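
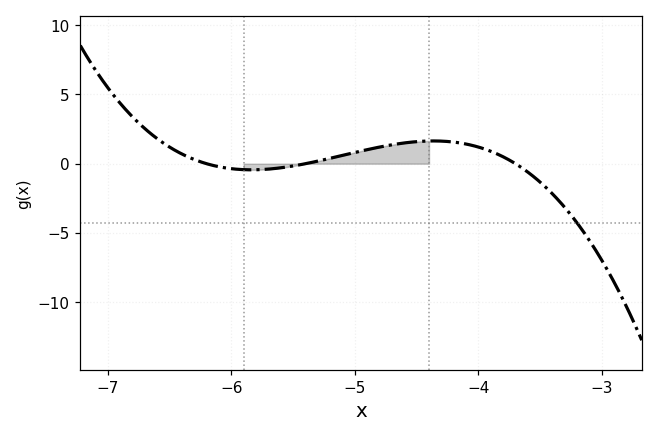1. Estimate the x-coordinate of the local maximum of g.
-4.36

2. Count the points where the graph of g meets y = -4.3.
1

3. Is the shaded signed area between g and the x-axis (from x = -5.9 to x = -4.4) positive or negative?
positive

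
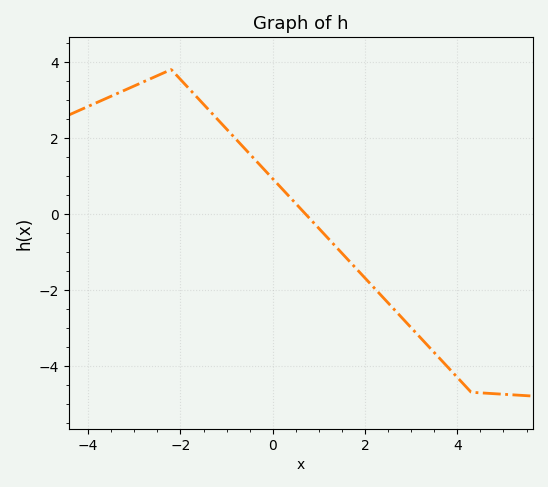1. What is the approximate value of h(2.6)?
-2.48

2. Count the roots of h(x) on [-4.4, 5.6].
1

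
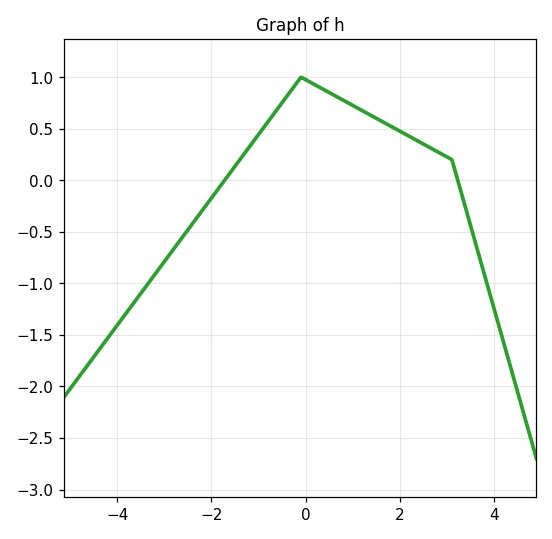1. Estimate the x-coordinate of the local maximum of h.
-0.1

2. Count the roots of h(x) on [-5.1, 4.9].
2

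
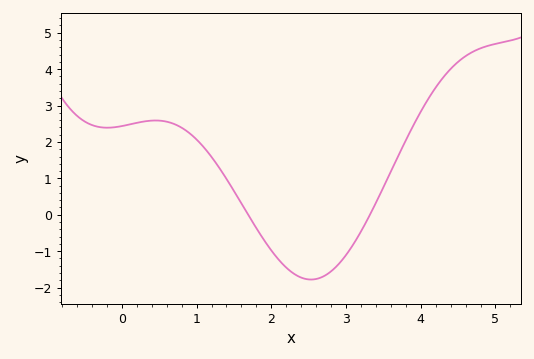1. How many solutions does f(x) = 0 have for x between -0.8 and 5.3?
2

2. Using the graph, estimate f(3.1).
-0.8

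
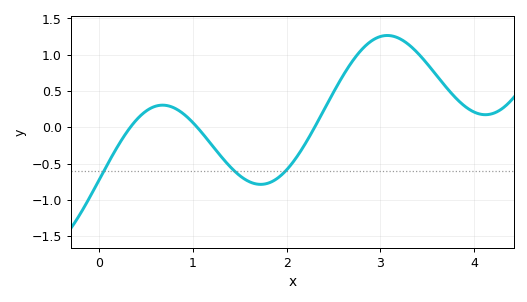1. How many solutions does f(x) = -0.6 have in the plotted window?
3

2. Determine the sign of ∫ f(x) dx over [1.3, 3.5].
positive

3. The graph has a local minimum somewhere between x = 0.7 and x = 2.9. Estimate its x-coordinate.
1.7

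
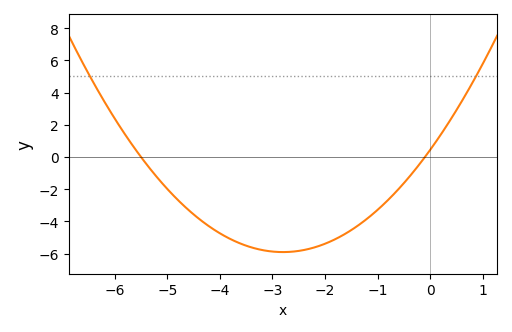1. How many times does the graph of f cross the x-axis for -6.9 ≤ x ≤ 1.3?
2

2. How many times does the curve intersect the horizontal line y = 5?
2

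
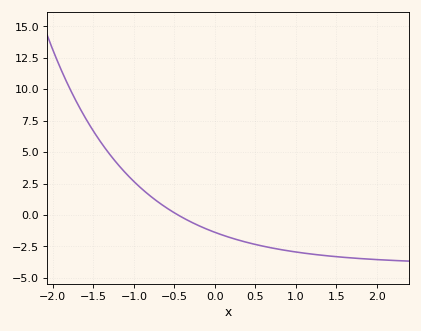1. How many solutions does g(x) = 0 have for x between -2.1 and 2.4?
1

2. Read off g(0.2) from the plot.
-1.82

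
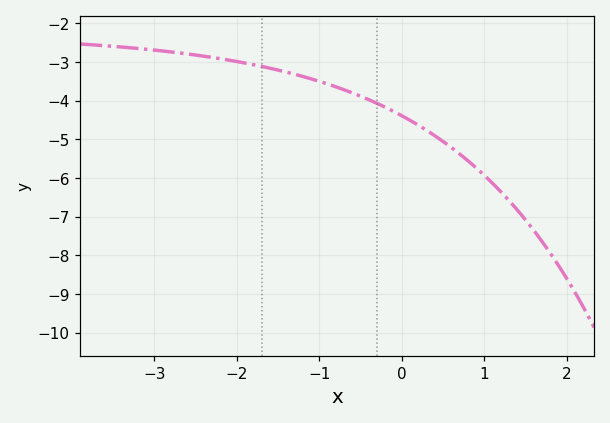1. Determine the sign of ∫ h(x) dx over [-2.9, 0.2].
negative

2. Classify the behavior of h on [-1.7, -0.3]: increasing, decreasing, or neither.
decreasing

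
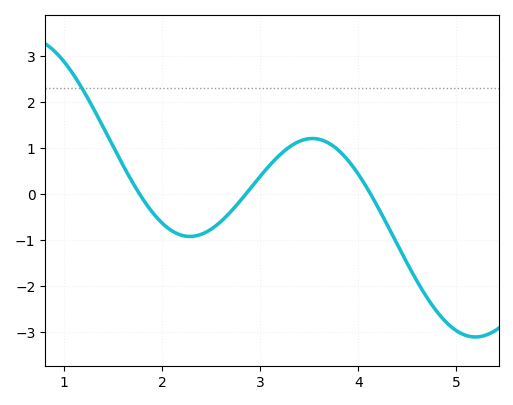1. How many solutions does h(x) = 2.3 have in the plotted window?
1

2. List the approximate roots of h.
1.8, 2.9, 4.1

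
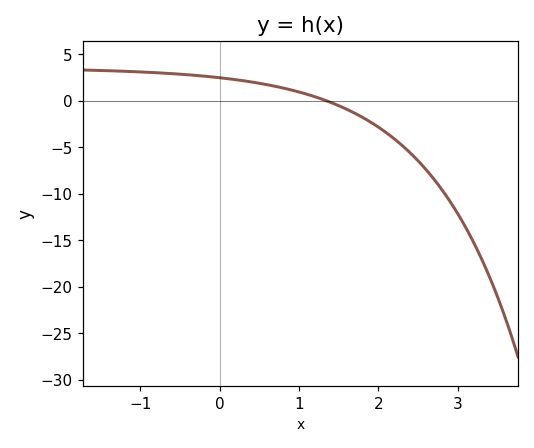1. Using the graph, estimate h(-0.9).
3.07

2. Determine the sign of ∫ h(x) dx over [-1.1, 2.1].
positive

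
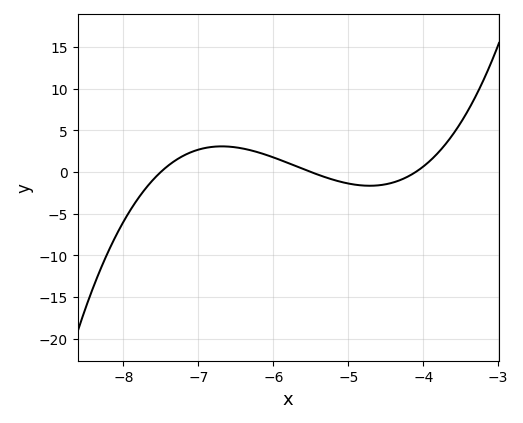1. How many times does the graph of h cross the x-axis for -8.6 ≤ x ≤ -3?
3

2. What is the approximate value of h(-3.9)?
1.5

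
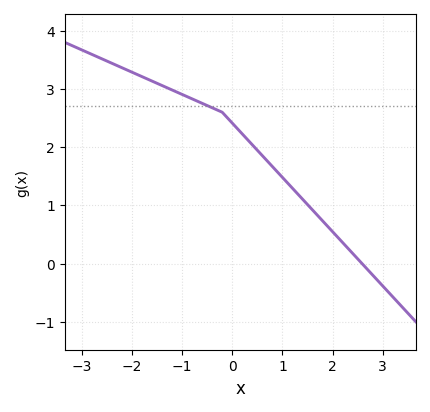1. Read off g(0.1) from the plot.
2.3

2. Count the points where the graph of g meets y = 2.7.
1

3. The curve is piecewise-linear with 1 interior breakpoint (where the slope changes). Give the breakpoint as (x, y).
(-0.2, 2.6)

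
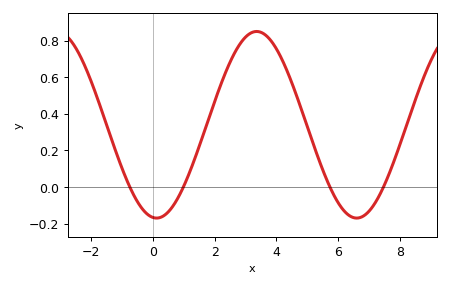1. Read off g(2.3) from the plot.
0.6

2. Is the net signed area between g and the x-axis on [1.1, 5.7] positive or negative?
positive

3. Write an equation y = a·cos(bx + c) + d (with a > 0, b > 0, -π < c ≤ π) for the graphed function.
y = 0.51cos(0.97x + 3) + 0.34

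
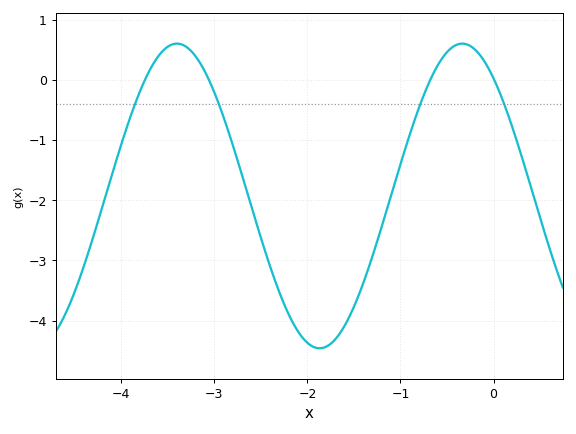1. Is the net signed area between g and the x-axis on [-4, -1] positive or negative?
negative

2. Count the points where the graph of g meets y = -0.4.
4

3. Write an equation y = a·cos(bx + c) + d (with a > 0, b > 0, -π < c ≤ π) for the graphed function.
y = 2.53cos(2x + 0.69) - 1.93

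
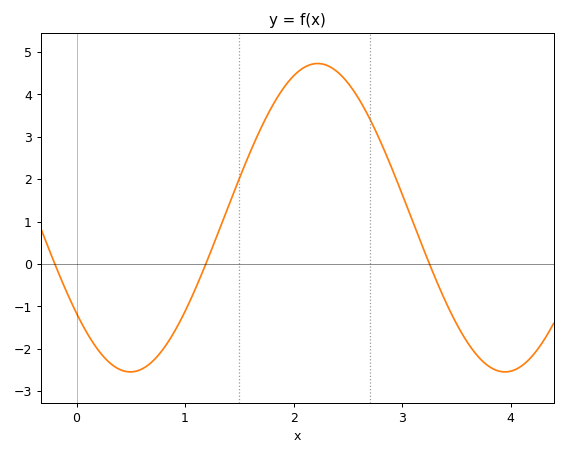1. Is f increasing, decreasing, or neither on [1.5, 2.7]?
neither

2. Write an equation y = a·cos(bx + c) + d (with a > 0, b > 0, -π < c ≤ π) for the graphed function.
y = 3.64cos(1.8x + 2.2) + 1.09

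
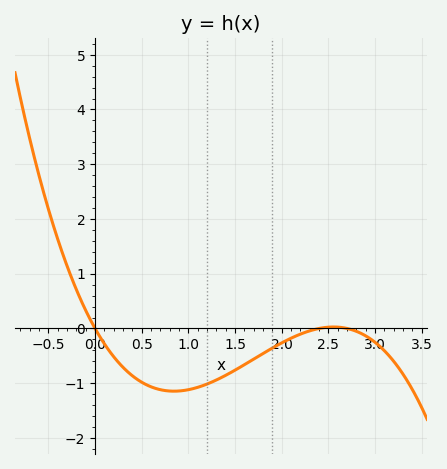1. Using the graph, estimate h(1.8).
-0.457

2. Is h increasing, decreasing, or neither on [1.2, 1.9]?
increasing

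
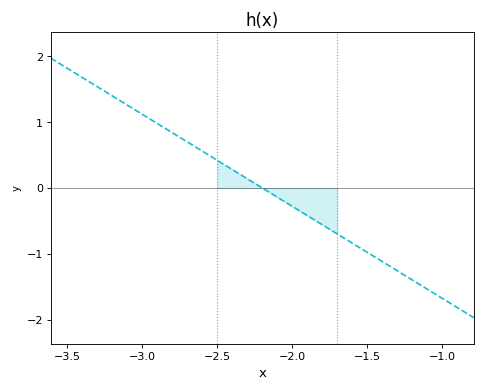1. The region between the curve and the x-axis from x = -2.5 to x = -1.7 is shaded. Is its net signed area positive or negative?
negative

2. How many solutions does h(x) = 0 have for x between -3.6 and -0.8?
1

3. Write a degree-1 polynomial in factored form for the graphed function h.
y = -1.4(x + 2.2)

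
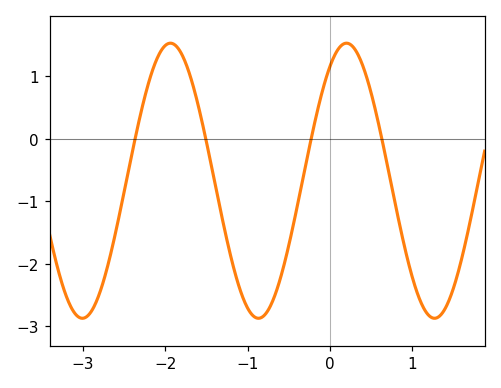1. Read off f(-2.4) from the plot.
-0.219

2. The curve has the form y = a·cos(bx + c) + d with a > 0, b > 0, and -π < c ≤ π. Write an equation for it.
y = 2.2cos(2.94x - 0.592) - 0.67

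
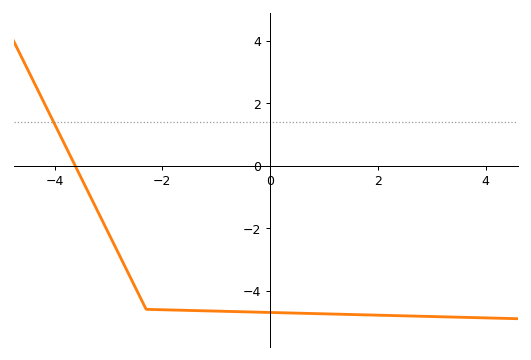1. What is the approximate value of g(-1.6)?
-4.6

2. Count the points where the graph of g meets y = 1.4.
1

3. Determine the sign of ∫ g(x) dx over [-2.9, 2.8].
negative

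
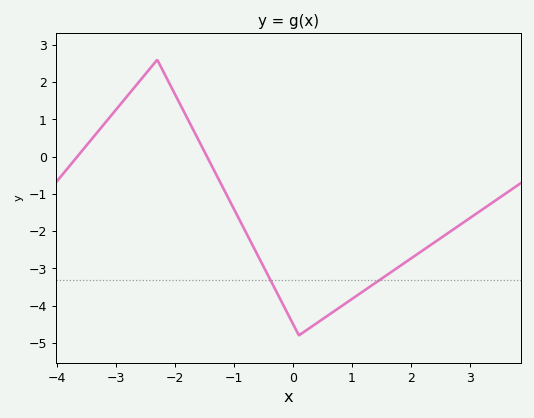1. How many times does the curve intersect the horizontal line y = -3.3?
2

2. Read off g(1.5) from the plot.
-3.28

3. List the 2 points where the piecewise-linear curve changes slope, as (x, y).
(-2.3, 2.6); (0.1, -4.8)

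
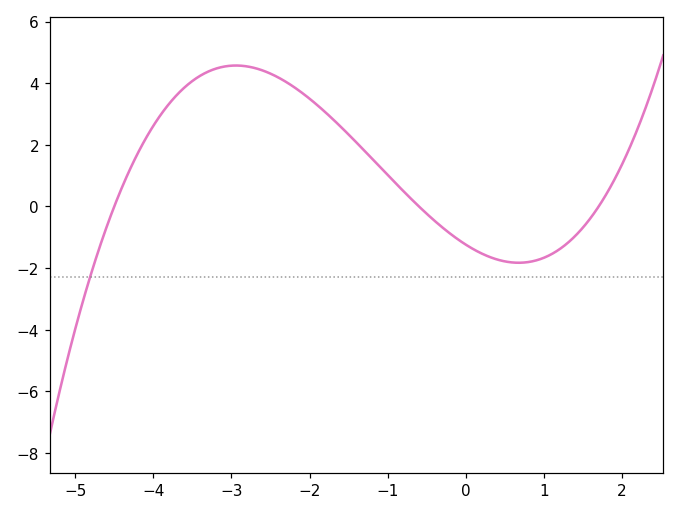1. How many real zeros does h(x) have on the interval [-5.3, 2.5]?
3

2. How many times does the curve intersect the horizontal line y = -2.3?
1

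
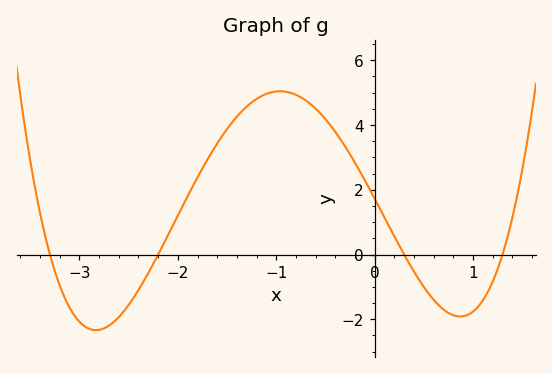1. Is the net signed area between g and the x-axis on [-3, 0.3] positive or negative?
positive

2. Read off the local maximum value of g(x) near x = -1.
5.04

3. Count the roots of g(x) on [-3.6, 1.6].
4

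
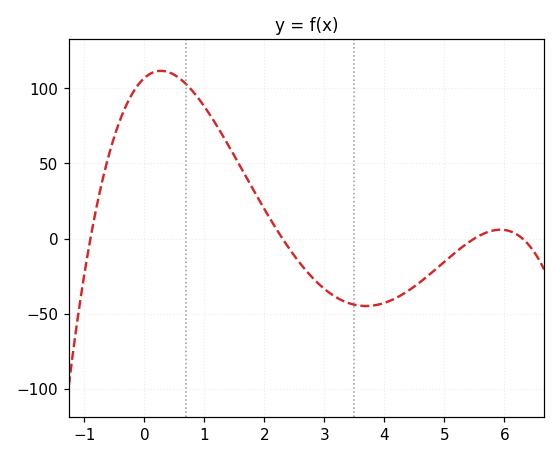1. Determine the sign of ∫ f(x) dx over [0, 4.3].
positive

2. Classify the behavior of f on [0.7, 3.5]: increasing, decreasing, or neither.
decreasing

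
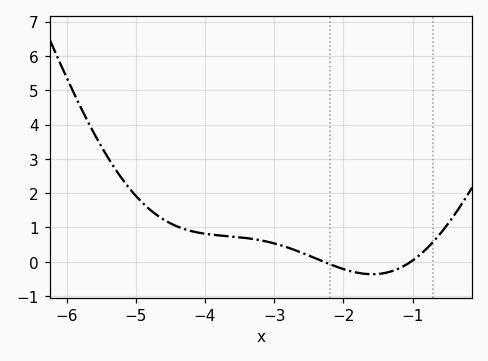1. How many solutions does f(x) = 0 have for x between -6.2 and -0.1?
2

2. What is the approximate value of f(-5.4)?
3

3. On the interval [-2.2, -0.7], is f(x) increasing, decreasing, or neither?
neither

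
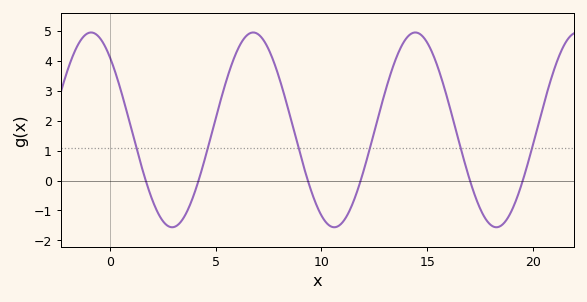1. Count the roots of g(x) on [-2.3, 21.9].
6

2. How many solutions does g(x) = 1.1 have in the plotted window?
6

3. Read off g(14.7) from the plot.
4.86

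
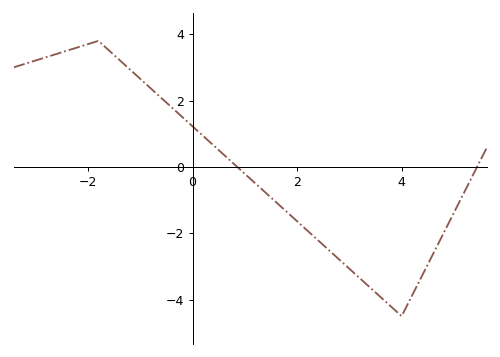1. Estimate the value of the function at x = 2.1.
-1.78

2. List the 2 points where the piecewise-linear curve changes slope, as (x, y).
(-1.8, 3.8); (4, -4.5)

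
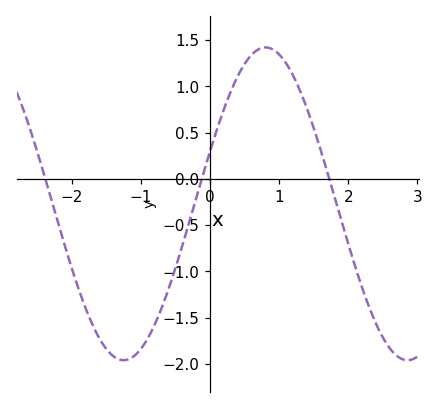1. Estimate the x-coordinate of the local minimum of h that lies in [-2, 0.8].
-1.25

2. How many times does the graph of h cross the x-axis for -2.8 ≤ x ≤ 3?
3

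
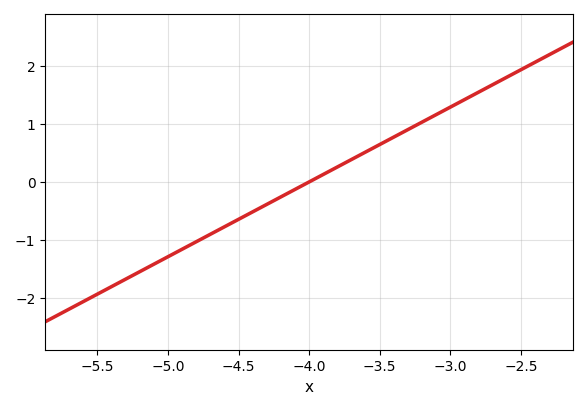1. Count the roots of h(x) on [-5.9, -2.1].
1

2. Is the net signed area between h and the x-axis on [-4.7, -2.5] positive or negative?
positive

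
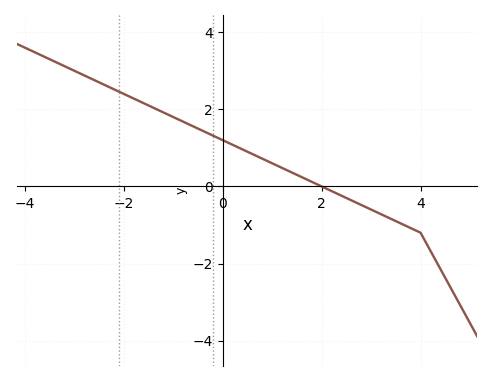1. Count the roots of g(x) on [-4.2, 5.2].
1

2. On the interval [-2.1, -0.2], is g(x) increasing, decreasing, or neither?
decreasing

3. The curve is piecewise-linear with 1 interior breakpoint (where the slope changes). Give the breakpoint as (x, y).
(4, -1.2)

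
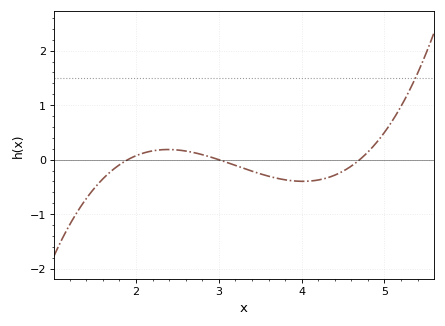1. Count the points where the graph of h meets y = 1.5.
1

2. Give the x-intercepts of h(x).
1.9, 3, 4.7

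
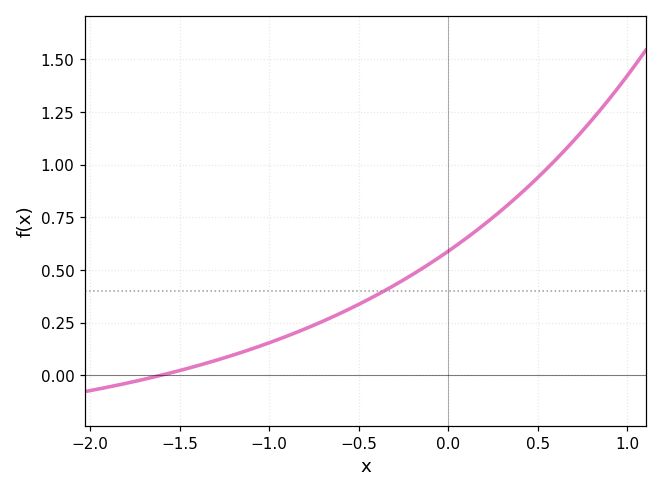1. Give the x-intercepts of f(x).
-1.61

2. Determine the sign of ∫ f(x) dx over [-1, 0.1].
positive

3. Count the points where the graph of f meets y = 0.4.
1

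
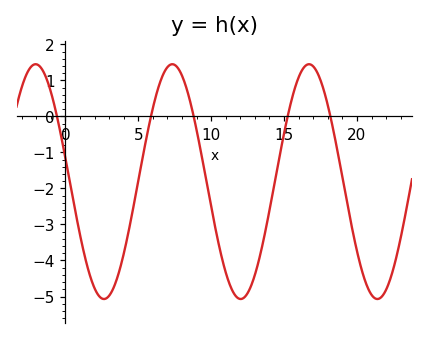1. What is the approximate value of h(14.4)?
-1.7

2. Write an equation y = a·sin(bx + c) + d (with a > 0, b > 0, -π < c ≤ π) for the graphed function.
y = 3.26sin(0.67x + 2.9) - 1.81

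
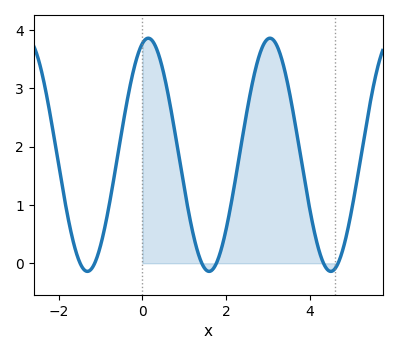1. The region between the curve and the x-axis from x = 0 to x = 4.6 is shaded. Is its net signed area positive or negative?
positive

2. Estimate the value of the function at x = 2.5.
2.62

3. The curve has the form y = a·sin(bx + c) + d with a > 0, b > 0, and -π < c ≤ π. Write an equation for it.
y = 2sin(2.16x + 1.27) + 1.86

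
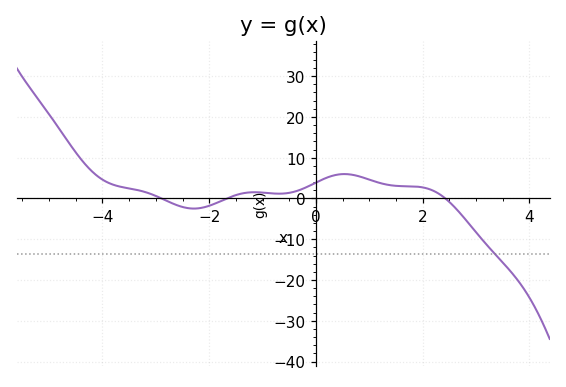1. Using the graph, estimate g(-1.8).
-0.744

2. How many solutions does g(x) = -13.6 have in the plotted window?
1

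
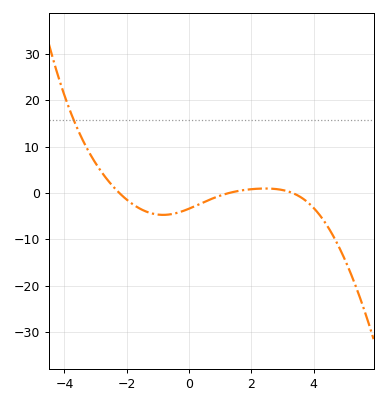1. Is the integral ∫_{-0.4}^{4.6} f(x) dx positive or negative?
negative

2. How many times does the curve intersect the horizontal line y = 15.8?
1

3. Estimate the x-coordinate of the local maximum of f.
2.45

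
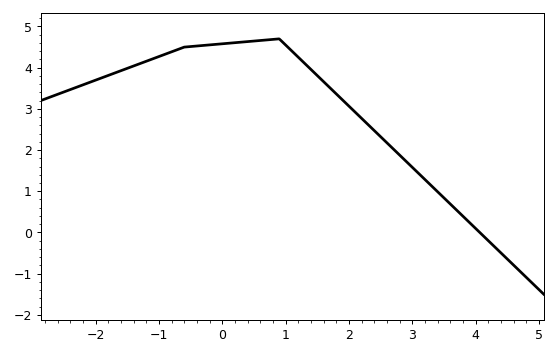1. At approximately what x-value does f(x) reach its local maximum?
0.8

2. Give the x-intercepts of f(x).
4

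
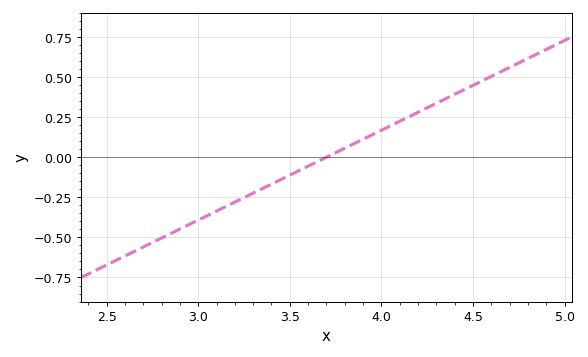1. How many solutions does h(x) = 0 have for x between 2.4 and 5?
1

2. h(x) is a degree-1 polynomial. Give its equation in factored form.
y = 0.56(x - 3.7)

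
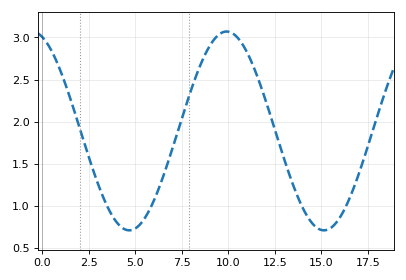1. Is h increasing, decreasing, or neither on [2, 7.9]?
neither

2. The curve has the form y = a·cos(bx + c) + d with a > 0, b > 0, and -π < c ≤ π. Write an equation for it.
y = 1.18cos(0.6x + 0.34) + 1.89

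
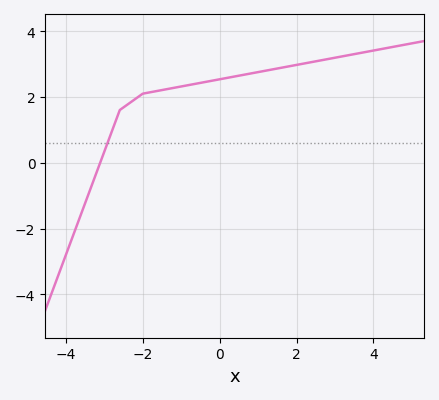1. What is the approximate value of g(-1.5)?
2.21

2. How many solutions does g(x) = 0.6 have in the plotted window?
1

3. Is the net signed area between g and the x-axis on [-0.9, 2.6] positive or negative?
positive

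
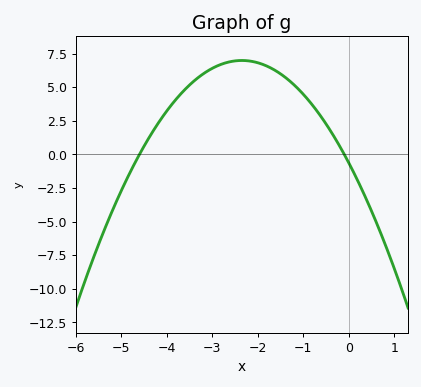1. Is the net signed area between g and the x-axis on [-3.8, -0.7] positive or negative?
positive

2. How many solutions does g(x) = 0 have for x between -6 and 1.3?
2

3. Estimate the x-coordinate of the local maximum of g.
-2.35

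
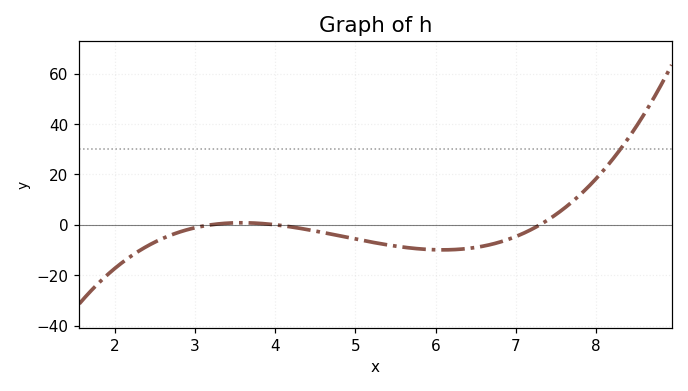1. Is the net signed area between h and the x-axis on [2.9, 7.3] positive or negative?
negative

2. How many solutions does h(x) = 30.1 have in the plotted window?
1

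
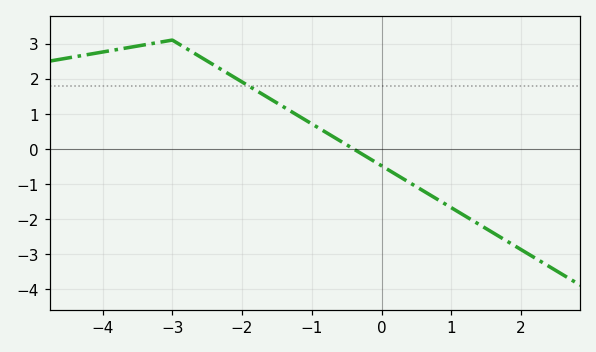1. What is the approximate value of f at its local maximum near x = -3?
3.1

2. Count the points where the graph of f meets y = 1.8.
1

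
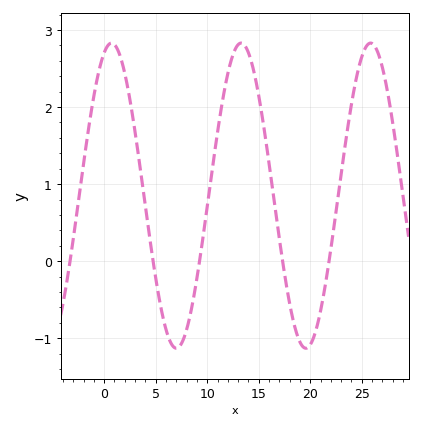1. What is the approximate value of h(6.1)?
-0.932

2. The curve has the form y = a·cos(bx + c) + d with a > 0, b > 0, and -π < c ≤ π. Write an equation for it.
y = 1.98cos(0.5x - 0.36) + 0.85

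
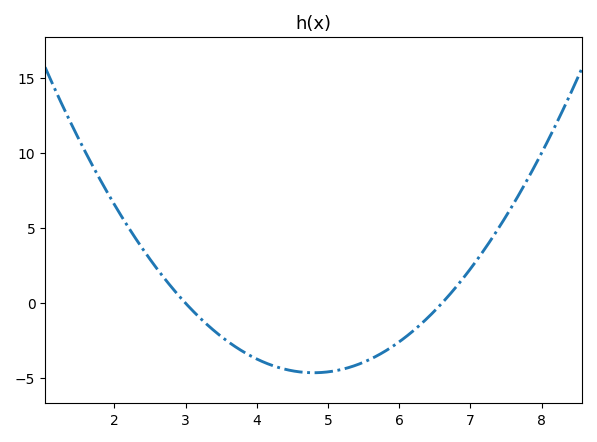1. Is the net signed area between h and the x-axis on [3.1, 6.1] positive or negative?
negative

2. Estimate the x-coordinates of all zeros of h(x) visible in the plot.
3, 6.6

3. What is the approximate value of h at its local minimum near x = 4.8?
-4.63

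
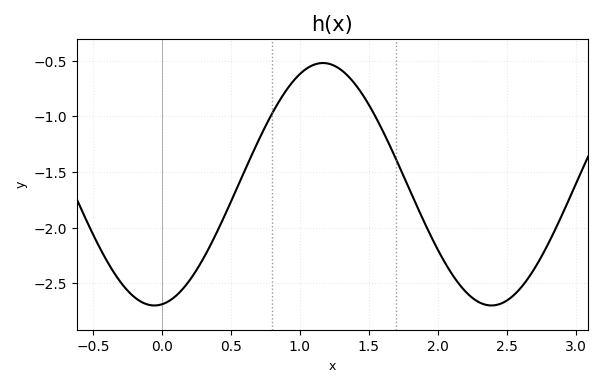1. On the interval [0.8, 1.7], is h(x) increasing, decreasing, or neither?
neither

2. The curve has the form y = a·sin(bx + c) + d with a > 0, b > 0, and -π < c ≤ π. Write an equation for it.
y = 1.09sin(2.57x - 1.43) - 1.61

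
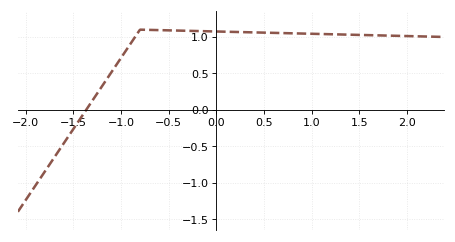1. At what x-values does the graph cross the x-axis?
-1.4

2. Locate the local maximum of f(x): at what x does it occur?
-0.8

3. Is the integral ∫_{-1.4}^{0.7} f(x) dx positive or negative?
positive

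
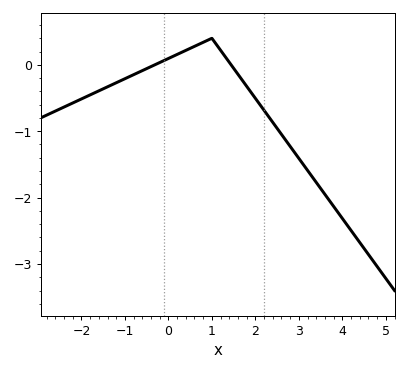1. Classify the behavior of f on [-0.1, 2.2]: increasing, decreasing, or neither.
neither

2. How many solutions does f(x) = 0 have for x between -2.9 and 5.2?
2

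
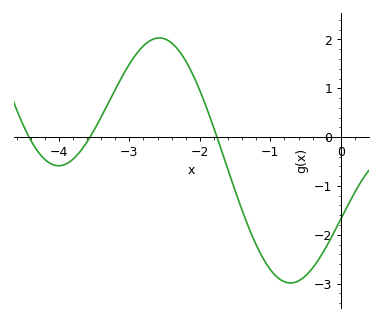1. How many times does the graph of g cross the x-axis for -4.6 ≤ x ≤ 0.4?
3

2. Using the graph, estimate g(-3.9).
-0.6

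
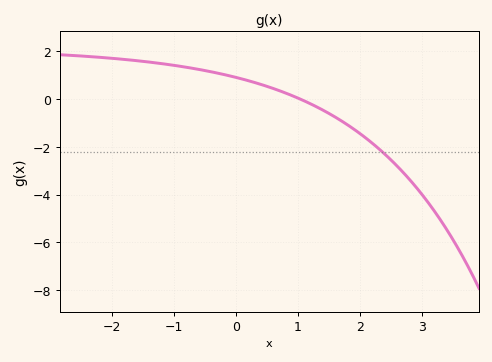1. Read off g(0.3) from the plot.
0.6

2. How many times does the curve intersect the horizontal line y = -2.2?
1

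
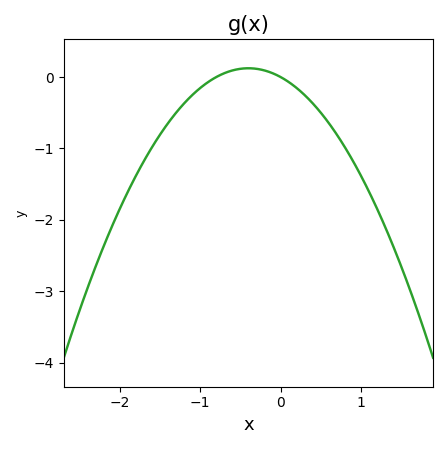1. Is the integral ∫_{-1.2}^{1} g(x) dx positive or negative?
negative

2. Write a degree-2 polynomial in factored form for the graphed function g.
y = -0.77(x + 0.8)(x - 0)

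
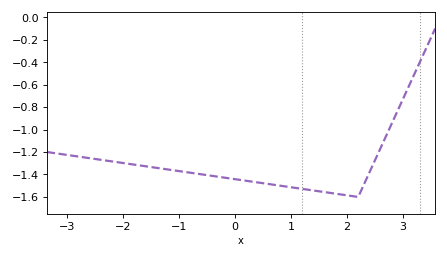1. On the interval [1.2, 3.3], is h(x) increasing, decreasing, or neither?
neither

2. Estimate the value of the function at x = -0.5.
-1.4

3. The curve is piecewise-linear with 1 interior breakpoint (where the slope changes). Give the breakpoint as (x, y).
(2.2, -1.6)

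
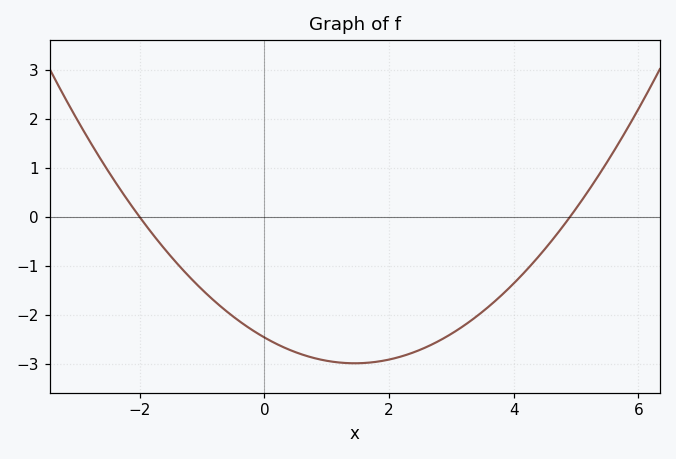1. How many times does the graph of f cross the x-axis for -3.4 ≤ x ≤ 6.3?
2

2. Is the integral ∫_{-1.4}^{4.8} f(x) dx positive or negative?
negative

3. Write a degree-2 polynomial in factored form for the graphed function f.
y = 0.25(x + 2)(x - 4.9)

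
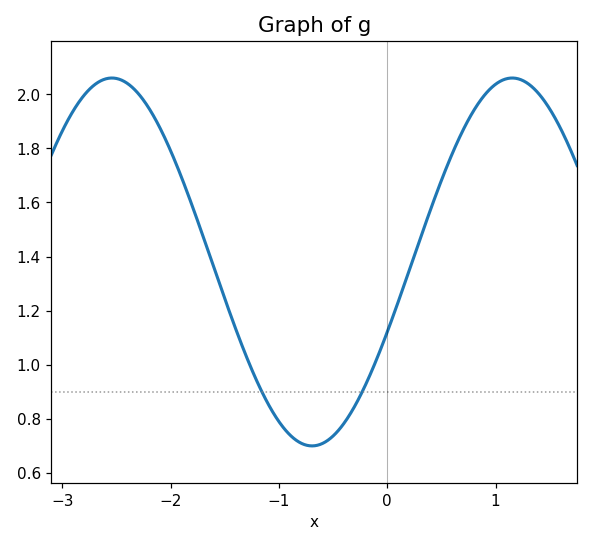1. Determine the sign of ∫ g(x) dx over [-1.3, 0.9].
positive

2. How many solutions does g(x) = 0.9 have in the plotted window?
2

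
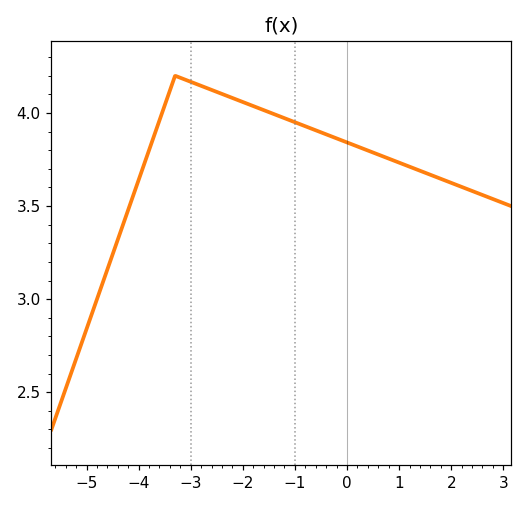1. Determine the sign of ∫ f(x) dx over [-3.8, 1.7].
positive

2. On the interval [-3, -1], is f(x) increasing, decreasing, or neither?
decreasing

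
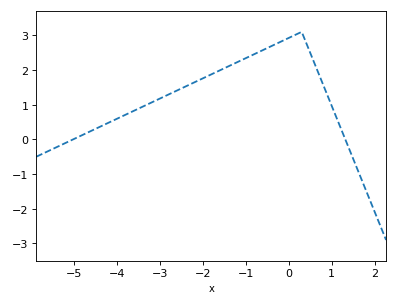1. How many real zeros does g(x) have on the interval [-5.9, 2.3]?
2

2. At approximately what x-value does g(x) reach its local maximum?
0.2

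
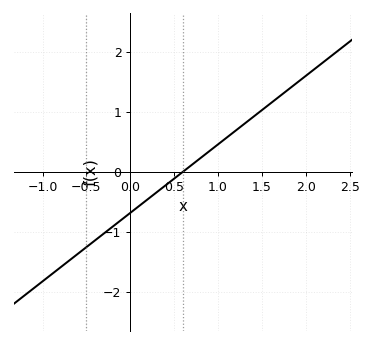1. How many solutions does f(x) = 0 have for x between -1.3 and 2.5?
1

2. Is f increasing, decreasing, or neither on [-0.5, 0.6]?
increasing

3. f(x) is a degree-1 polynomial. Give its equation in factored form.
y = 1.14(x - 0.6)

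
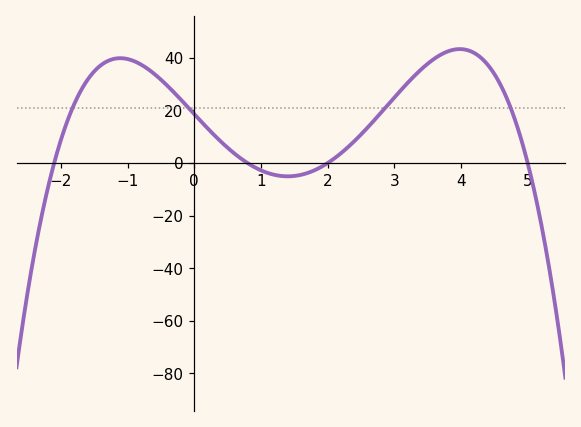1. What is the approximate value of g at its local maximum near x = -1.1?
39.9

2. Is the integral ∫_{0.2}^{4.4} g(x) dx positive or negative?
positive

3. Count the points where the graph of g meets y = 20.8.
4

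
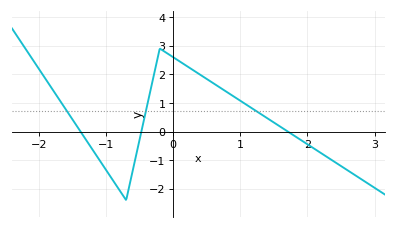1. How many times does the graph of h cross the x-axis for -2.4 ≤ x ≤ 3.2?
3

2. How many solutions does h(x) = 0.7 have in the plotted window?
3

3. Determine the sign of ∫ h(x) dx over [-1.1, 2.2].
positive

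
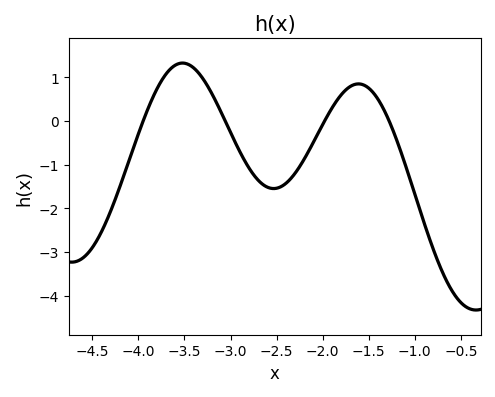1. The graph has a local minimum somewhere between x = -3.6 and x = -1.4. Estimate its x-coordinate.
-2.53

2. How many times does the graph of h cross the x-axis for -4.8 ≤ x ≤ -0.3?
4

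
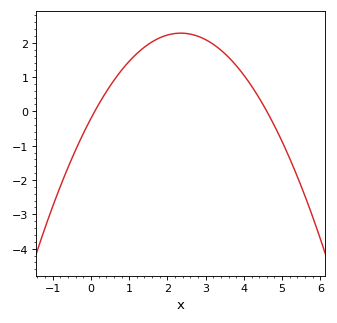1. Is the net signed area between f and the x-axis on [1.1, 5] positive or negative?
positive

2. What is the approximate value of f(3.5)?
1.68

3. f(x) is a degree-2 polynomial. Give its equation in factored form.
y = -0.45(x - 0.1)(x - 4.6)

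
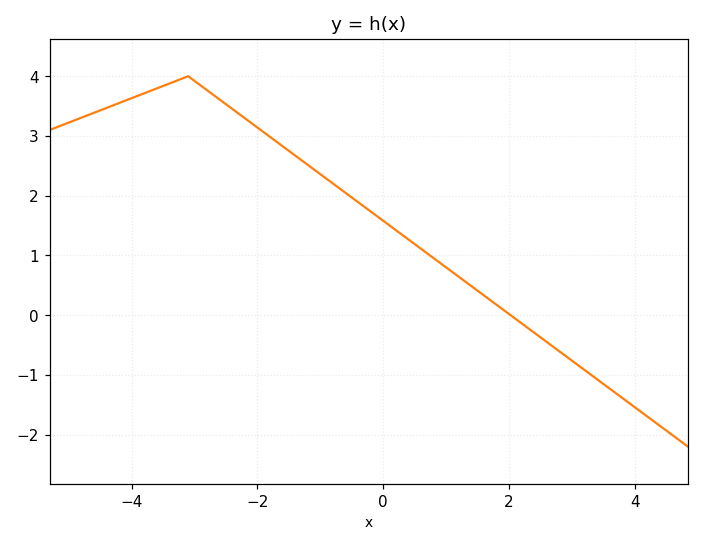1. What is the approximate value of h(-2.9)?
3.8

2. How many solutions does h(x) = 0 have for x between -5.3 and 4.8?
1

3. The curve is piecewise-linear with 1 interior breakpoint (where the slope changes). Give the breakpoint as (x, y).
(-3.1, 4)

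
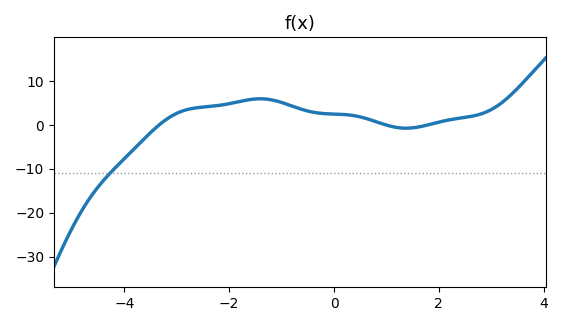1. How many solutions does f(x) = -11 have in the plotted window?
1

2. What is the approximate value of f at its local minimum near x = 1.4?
-1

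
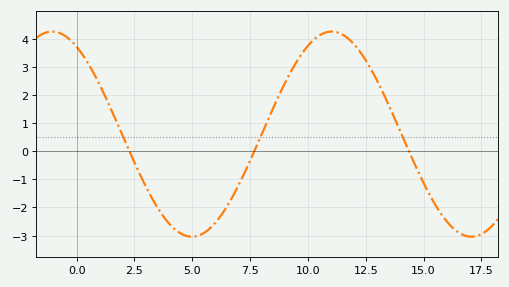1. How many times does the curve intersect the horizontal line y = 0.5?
3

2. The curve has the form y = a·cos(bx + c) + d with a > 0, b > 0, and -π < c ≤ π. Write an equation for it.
y = 3.65cos(0.52x + 0.55) + 0.61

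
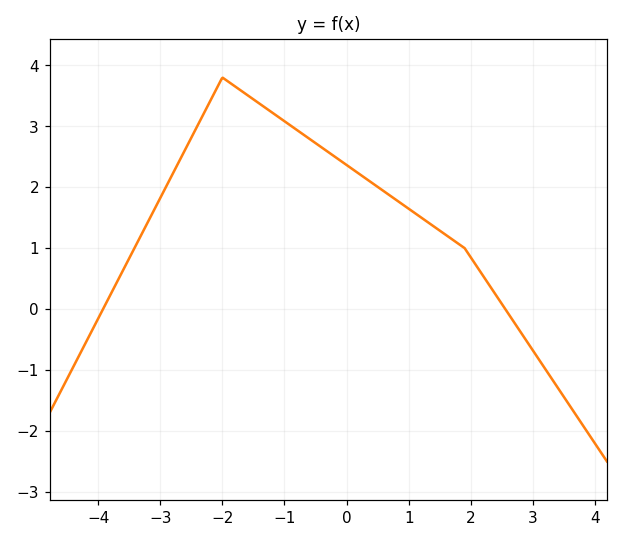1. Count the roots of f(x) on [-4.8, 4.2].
2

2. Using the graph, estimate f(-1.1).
3.2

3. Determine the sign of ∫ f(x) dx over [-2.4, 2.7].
positive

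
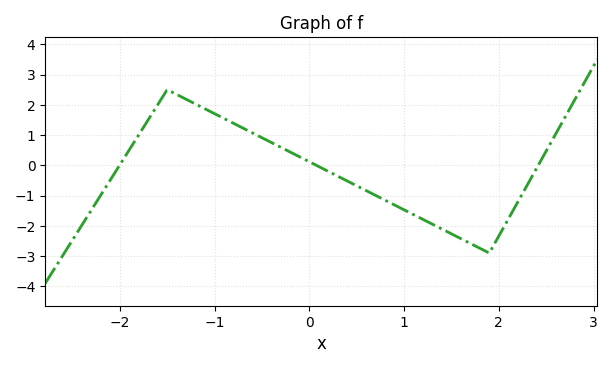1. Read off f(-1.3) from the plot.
2.2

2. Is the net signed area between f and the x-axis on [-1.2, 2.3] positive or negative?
negative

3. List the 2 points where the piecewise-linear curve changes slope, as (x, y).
(-1.5, 2.5); (1.9, -2.9)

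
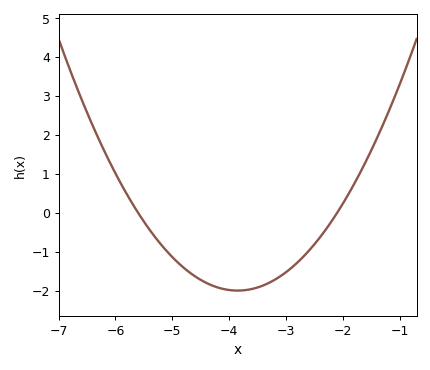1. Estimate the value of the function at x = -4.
-2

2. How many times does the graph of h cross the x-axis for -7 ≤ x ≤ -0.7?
2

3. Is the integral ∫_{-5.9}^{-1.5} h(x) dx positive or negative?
negative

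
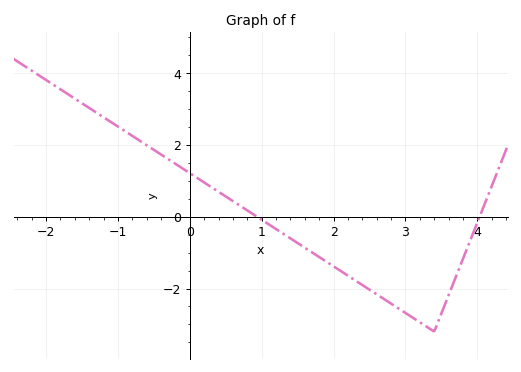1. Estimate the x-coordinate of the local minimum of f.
3.4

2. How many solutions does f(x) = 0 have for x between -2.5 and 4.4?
2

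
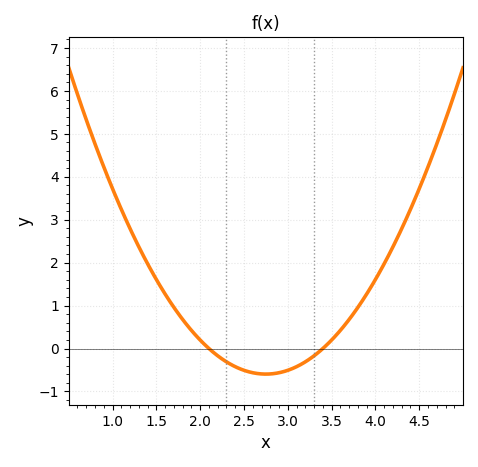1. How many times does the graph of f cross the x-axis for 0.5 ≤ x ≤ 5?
2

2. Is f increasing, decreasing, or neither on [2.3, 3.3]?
neither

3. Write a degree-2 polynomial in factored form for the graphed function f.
y = 1.41(x - 2.1)(x - 3.4)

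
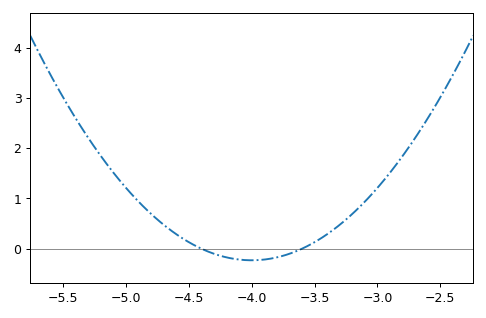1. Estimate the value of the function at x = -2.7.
2.2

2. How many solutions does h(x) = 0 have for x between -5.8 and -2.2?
2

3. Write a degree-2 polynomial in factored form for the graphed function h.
y = 1.44(x + 4.4)(x + 3.6)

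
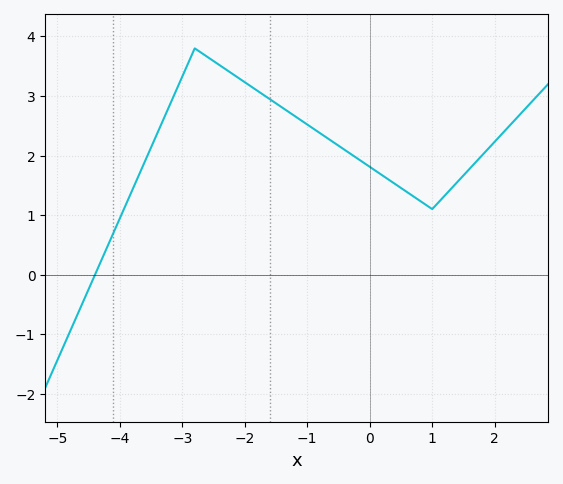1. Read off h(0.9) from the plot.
1.17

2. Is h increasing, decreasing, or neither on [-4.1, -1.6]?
neither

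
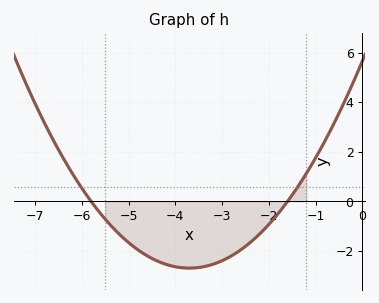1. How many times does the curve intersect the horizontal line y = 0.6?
2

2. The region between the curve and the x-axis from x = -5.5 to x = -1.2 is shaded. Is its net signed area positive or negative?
negative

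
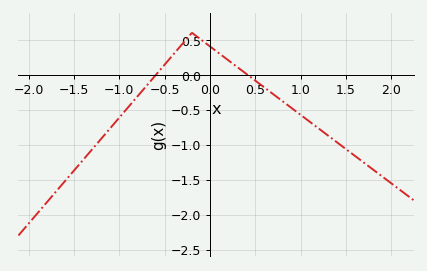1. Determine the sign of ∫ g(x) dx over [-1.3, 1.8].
negative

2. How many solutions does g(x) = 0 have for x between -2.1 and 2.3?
2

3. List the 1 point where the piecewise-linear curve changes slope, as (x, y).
(-0.2, 0.6)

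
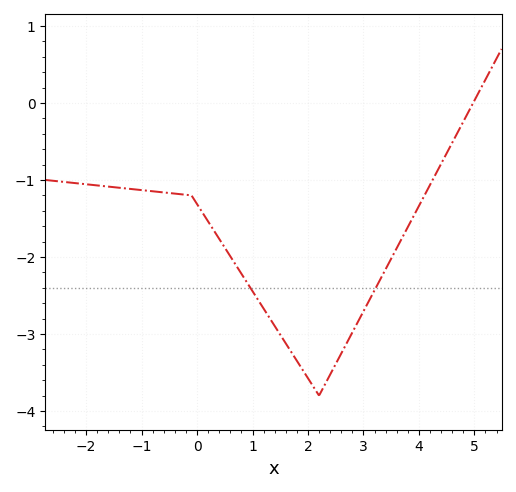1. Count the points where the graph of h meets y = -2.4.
2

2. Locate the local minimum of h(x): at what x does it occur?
2.2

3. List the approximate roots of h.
5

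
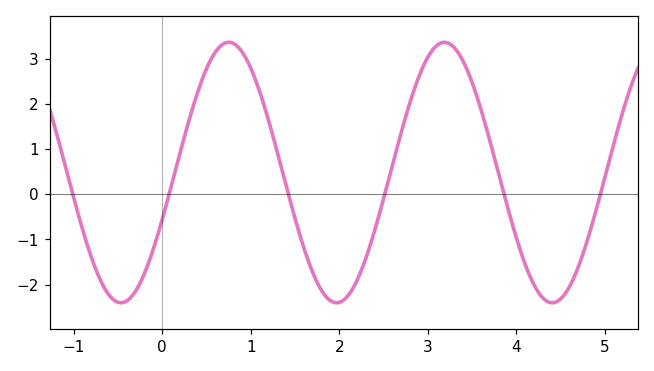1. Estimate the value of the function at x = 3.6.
1.9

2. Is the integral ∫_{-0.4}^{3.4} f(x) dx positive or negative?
positive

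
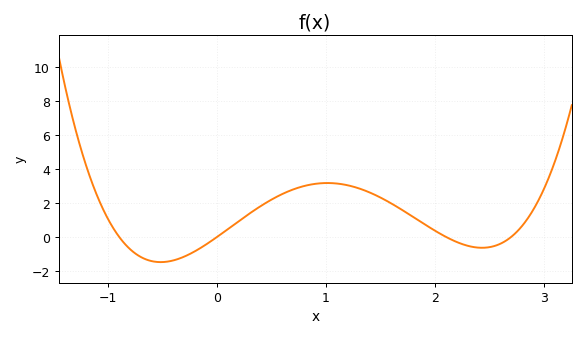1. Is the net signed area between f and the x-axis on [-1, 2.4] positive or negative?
positive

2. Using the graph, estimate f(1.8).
1.17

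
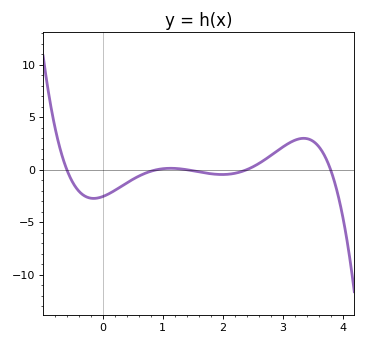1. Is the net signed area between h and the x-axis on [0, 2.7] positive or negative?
negative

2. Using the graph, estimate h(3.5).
2.5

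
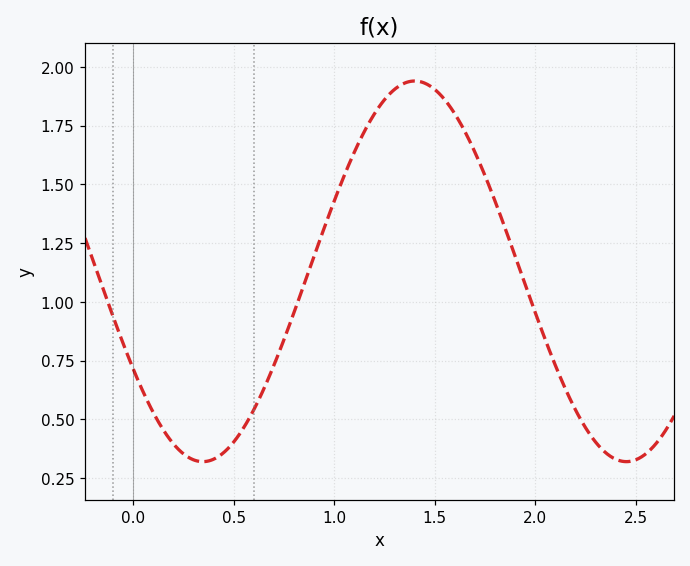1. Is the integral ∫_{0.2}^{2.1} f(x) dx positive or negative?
positive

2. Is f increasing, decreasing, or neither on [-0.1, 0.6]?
neither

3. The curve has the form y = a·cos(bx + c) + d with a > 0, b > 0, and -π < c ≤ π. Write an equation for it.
y = 0.81cos(3x + 2.1) + 1.13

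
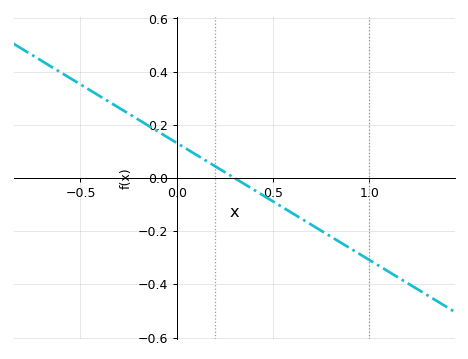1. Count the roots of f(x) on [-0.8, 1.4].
1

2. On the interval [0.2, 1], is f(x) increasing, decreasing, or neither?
decreasing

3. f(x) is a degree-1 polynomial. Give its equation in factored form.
y = -0.44(x - 0.3)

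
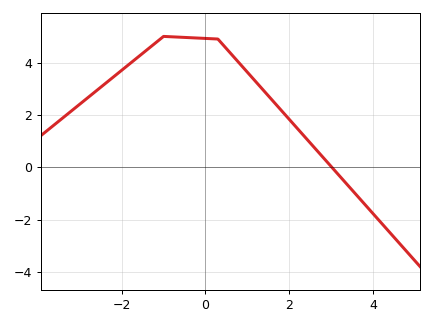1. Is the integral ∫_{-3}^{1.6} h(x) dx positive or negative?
positive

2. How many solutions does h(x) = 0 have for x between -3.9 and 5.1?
1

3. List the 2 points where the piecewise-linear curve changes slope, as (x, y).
(-1, 5); (0.3, 4.9)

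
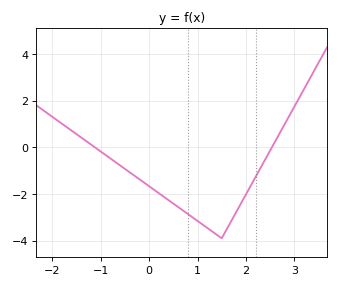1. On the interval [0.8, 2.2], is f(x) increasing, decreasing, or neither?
neither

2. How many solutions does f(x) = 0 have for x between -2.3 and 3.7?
2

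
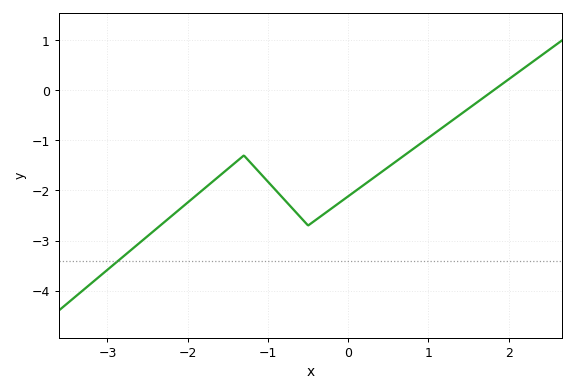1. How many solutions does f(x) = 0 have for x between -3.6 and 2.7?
1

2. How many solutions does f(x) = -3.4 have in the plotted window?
1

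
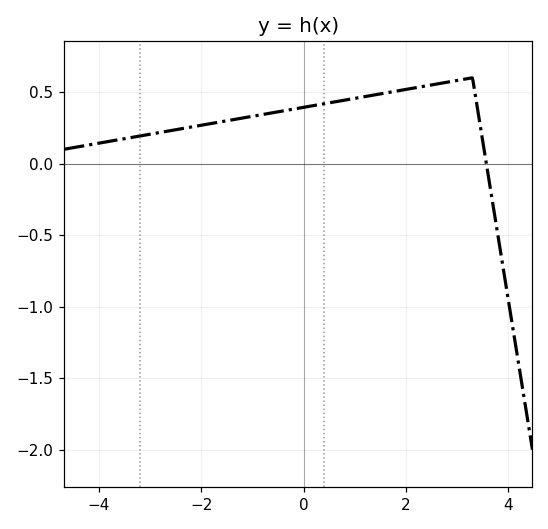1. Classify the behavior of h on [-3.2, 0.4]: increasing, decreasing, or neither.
increasing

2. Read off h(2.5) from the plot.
0.55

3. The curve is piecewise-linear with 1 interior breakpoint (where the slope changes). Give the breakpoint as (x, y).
(3.3, 0.6)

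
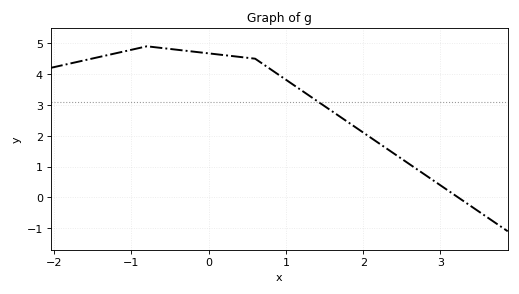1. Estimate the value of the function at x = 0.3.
4.6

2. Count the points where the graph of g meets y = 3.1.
1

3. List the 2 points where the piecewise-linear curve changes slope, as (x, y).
(-0.8, 4.9); (0.6, 4.5)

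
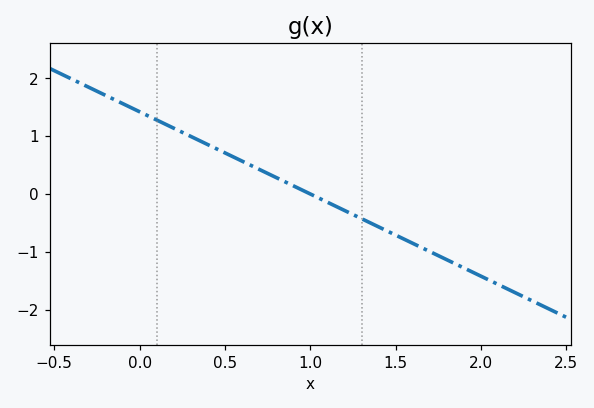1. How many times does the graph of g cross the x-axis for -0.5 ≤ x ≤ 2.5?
1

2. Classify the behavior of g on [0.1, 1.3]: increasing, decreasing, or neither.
decreasing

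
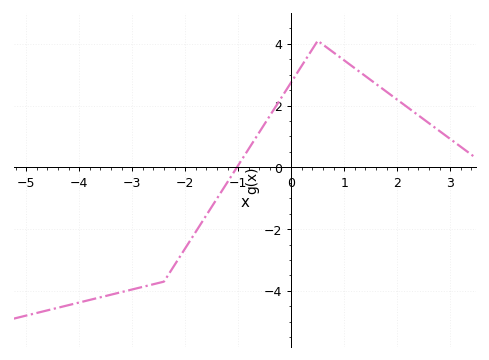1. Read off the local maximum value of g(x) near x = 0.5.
4.1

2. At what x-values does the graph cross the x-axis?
-1.02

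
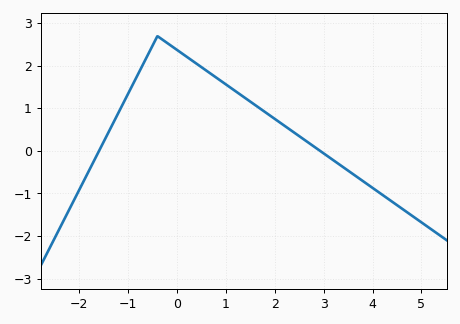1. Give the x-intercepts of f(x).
-1.59, 2.93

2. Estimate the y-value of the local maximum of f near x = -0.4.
2.7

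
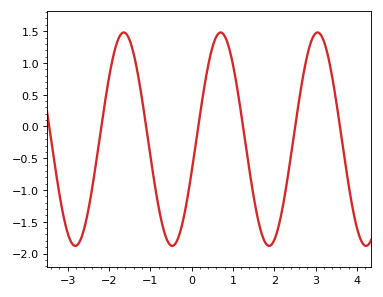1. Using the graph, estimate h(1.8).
-1.85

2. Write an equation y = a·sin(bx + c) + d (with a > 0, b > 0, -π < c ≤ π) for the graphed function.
y = 1.68sin(2.68x - 0.312) - 0.2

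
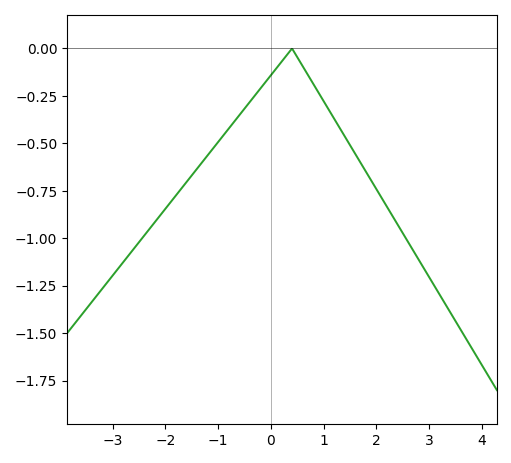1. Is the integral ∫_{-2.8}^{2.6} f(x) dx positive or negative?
negative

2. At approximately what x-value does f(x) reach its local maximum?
0.401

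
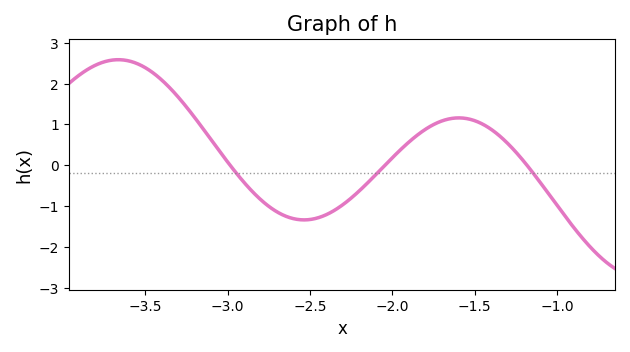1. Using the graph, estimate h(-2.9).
-0.4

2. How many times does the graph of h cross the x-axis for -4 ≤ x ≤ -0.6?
3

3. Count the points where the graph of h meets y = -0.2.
3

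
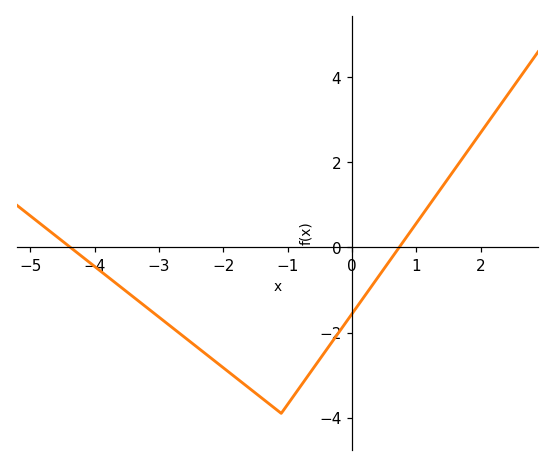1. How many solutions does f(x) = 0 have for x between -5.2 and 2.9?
2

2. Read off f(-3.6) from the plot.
-0.924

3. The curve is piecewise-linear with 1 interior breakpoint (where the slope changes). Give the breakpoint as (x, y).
(-1.1, -3.9)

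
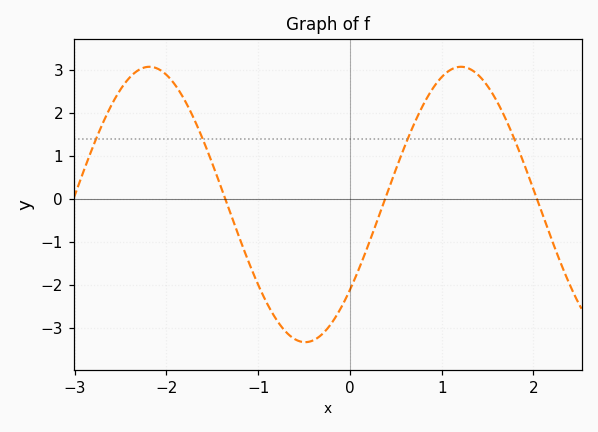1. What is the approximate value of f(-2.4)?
2.82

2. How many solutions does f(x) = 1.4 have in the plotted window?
4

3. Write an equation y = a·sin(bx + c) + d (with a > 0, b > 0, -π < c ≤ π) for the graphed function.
y = 3.2sin(1.85x - 0.67) - 0.13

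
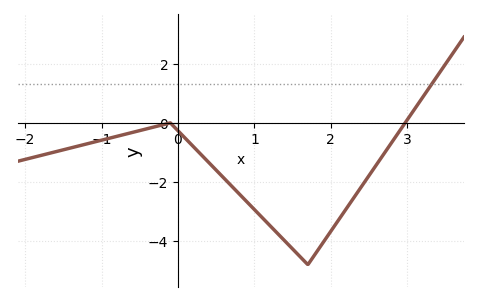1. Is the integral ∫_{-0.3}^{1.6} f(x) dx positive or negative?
negative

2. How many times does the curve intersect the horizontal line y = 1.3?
1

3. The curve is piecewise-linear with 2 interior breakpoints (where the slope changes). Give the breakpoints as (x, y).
(-0.1, 0); (1.7, -4.8)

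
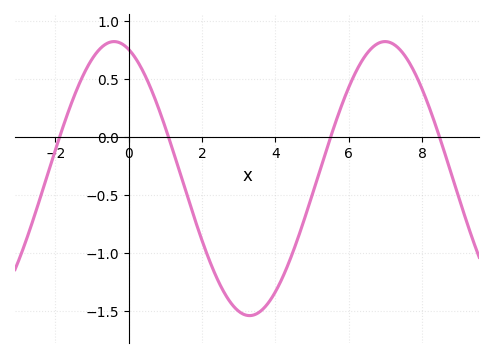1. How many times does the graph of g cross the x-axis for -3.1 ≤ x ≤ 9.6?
4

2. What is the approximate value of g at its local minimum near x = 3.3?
-1.54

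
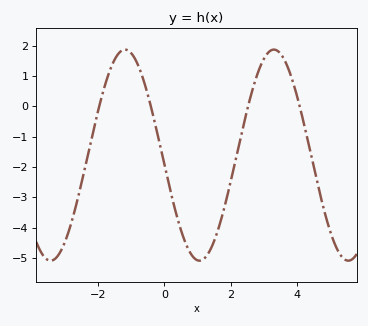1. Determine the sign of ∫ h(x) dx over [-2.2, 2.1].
negative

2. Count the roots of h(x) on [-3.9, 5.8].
4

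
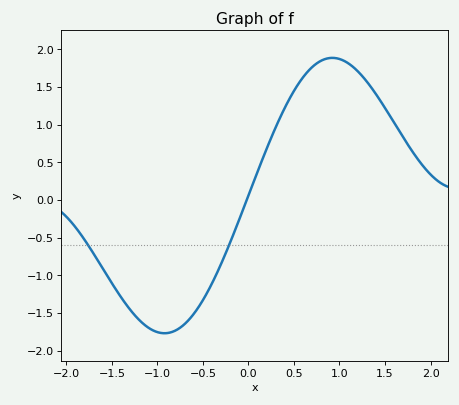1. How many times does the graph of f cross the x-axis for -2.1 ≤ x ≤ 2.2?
1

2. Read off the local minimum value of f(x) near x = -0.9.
-1.75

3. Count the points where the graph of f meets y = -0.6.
2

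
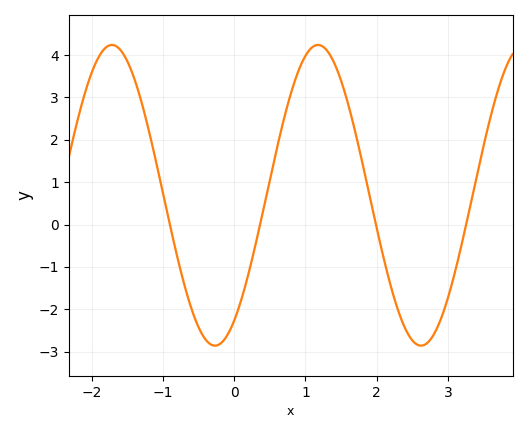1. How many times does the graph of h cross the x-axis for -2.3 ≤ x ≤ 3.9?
4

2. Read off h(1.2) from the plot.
4.24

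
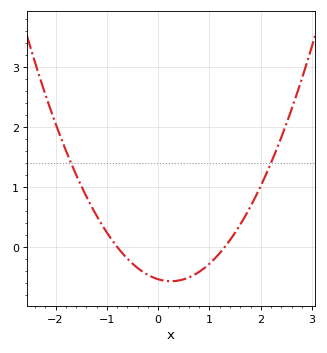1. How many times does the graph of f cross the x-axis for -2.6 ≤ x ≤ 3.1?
2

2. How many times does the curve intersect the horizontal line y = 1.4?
2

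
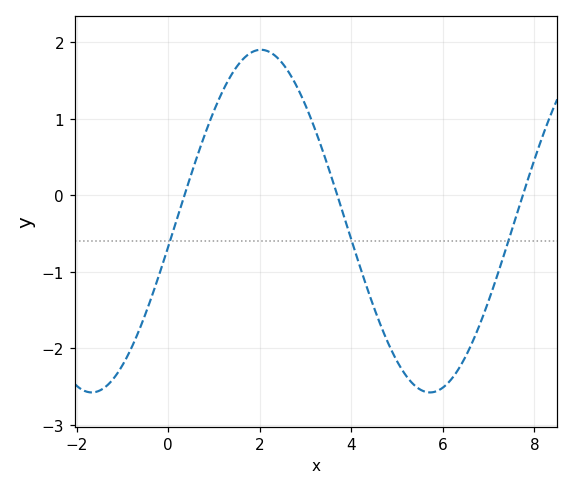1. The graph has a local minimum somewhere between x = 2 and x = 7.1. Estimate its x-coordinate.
5.72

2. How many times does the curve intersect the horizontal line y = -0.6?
3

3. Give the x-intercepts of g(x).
0.356, 3.69, 7.75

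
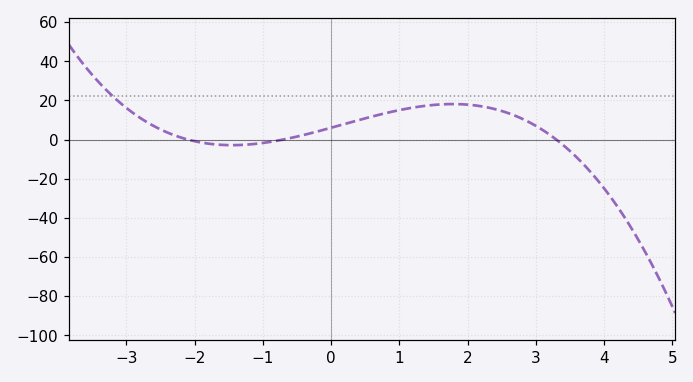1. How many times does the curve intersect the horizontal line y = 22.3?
1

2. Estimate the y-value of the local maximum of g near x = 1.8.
18.1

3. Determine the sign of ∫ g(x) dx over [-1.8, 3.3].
positive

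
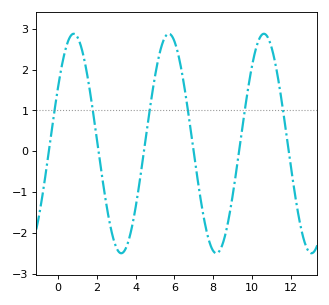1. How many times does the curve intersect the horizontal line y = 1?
6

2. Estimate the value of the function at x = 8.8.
-1.7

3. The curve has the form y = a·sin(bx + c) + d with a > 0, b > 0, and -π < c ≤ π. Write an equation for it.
y = 2.69sin(1.3x + 0.54) + 0.19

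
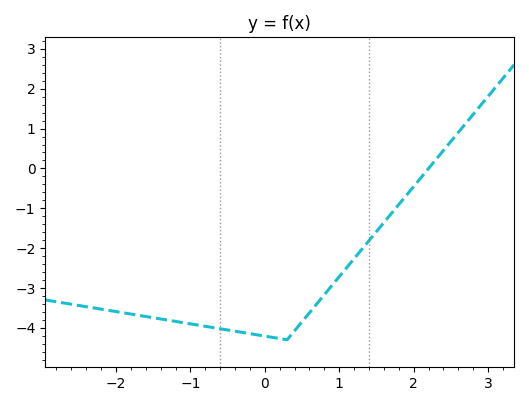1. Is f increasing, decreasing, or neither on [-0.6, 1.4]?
neither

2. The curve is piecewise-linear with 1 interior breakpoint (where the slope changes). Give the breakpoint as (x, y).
(0.3, -4.3)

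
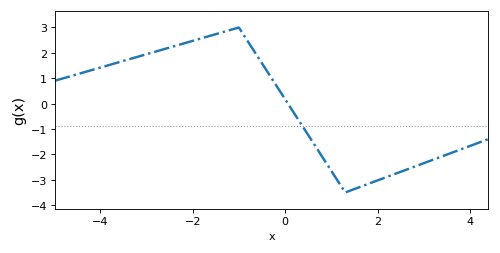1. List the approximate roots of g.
0.061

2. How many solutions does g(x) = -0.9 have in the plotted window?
1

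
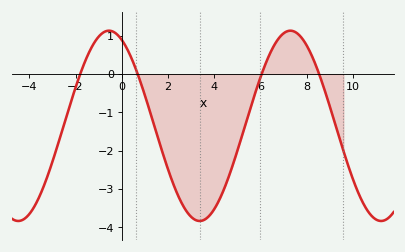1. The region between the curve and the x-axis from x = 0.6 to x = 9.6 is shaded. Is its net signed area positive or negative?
negative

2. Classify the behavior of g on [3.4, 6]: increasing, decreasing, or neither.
increasing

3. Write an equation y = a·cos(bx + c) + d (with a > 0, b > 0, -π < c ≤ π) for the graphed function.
y = 2.48cos(0.8x + 0.442) - 1.35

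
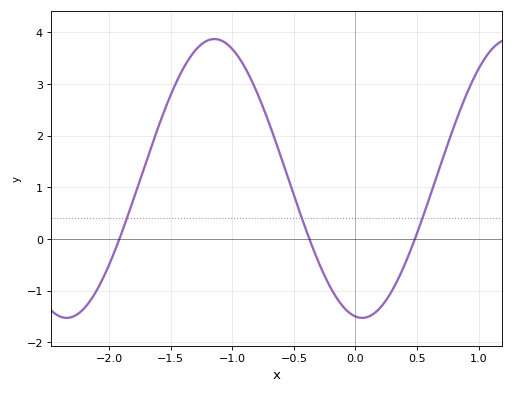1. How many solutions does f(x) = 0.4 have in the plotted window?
3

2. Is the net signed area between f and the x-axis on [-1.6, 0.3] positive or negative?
positive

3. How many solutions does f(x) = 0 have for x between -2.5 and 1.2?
3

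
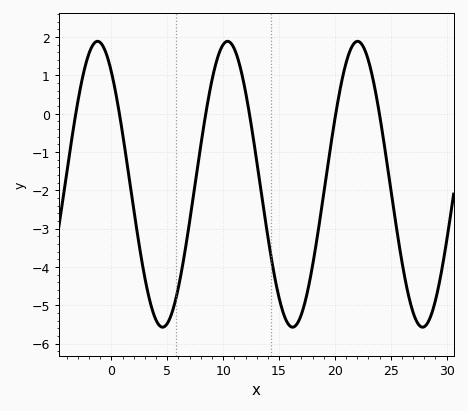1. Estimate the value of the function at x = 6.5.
-3.74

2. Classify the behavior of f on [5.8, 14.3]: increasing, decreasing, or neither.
neither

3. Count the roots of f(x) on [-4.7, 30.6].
6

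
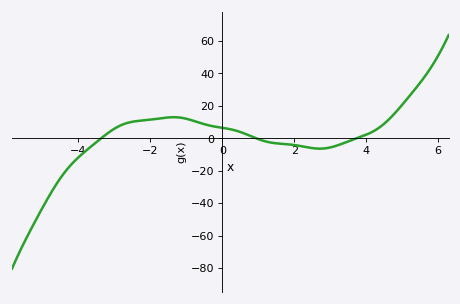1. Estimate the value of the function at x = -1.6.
12.6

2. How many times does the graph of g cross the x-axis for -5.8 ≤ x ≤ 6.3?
3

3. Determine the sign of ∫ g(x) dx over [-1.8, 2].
positive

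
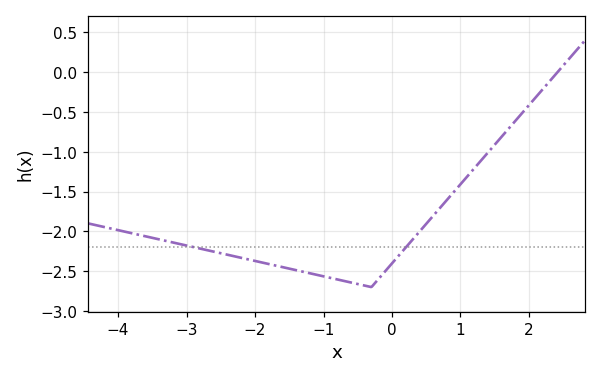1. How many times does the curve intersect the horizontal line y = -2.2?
2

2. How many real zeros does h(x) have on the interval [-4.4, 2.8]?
1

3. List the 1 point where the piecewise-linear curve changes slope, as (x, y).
(-0.3, -2.7)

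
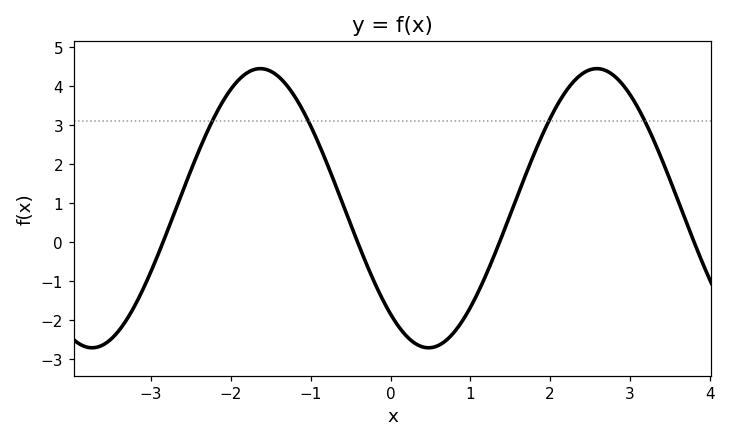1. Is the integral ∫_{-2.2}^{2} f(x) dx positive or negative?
positive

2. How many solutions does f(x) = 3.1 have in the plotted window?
4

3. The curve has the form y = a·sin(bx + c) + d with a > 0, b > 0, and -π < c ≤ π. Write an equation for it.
y = 3.58sin(1.5x - 2.3) + 0.86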